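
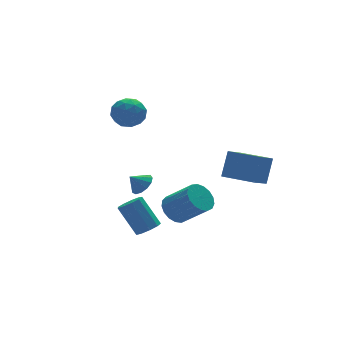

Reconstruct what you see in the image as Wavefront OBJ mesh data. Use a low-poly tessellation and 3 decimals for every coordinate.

v -0.053 3.302 -4.318
v 0.461 2.986 -3.748
v -0.747 3.498 -3.582
v 0.56 3.443 -3.776
v 0.464 3.854 -3.977
v 0.204 4.09 -4.285
v -0.138 4.076 -4.604
v -0.452 3.816 -4.832
v -0.64 3.393 -4.897
v -0.642 2.941 -4.777
v -0.456 2.603 -4.512
v -0.143 2.487 -4.185
v 0.199 2.63 -3.9
v -2.725 -2.691 -3.855
v -2.064 -2.878 -3.508
v -2.613 -1.756 -1.857
v -3.275 -1.569 -2.205
v -2.002 -2.436 -3.788
v -2.551 -1.314 -2.137
v -2.278 -2.114 -4.099
v -2.827 -0.991 -2.449
v -2.764 -2.061 -4.296
v -3.313 -0.939 -2.646
v -3.231 -2.303 -4.287
v -3.78 -1.181 -2.637
v -3.462 -2.727 -4.076
v -4.011 -1.605 -2.426
v -3.348 -3.134 -3.761
v -3.898 -2.012 -2.111
v -2.943 -3.334 -3.491
v -3.492 -2.211 -1.84
v -2.436 -3.233 -3.391
v -2.985 -2.11 -1.74
v 0.184 -0.283 -4.504
v 0.617 -0.801 -5.255
v 1.549 -2.094 -3.827
v 1.116 -1.577 -3.076
v 0.939 -0.455 -5.152
v 1.871 -1.749 -3.724
v 1.088 -0.07 -4.901
v 2.02 -1.364 -3.473
v 1.03 0.266 -4.558
v 1.962 -1.027 -3.13
v 0.778 0.476 -4.203
v 1.71 -0.817 -2.776
v 0.39 0.513 -3.917
v 1.322 -0.781 -2.489
v -0.045 0.367 -3.766
v 0.887 -0.927 -2.338
v -0.428 0.072 -3.783
v 0.504 -1.222 -2.355
v -0.67 -0.304 -3.966
v 0.262 -1.598 -2.538
v -0.717 -0.676 -4.272
v 0.215 -1.969 -2.844
v -0.557 -0.957 -4.631
v 0.374 -2.251 -3.203
v -0.228 -1.084 -4.961
v 0.704 -2.378 -3.533
v 0.196 -1.028 -5.186
v 1.128 -2.321 -3.758
v 2.381 -5.153 -0.317
v 3.075 -4.614 1.184
v 1.335 -3.442 -0.447
v 2.029 -2.903 1.054
v 3.551 -4.497 -1.094
v 4.245 -3.958 0.407
v 2.505 -2.786 -1.224
v 3.199 -2.247 0.277
v -1.894 3.003 1.956
v -0.89 3.158 2.331
v -1.87 1.362 2.569
v -0.866 1.517 2.944
v -1.7 2.033 3.402
v -1.715 3.047 3.023
v -1.045 1.473 1.877
v -1.06 2.487 1.498
v -0.365 2.212 2.281
v -0.77 2.558 3.224
v -1.99 1.962 1.676
v -2.395 2.308 2.619
v -1.394 3.225 2.09
v -1.366 1.295 2.81
v -1.856 1.598 3.08
v -1.266 1.69 3.3
v -1.879 3.16 2.497
v -1.289 3.251 2.717
v -1.765 2.589 3.347
v -1.471 1.269 2.183
v -0.881 1.36 2.403
v -1.494 2.83 1.6
v -0.904 2.922 1.82
v -0.995 1.931 1.553
v -0.495 2.76 2.281
v -0.481 1.795 2.641
v -0.586 1.769 2.014
v -0.595 2.366 1.791
v -0.733 2.963 2.835
v -0.719 1.998 3.195
v -1.209 2.302 3.465
v -1.218 2.898 3.242
v -0.425 2.407 2.806
v -2.041 2.522 1.705
v -2.027 1.557 2.065
v -1.542 1.622 1.658
v -1.551 2.218 1.435
v -2.279 2.725 2.259
v -2.265 1.76 2.619
v -2.165 2.154 3.109
v -2.174 2.751 2.886
v -2.335 2.113 2.094
f 2 1 4
f 2 4 3
f 4 1 5
f 4 5 3
f 5 1 6
f 5 6 3
f 6 1 7
f 6 7 3
f 7 1 8
f 7 8 3
f 8 1 9
f 8 9 3
f 9 1 10
f 9 10 3
f 10 1 11
f 10 11 3
f 11 1 12
f 11 12 3
f 12 1 13
f 12 13 3
f 13 1 2
f 13 2 3
f 15 14 18
f 15 18 16
f 16 18 19
f 16 19 17
f 18 14 20
f 18 20 19
f 19 20 21
f 19 21 17
f 20 14 22
f 20 22 21
f 21 22 23
f 21 23 17
f 22 14 24
f 22 24 23
f 23 24 25
f 23 25 17
f 24 14 26
f 24 26 25
f 25 26 27
f 25 27 17
f 26 14 28
f 26 28 27
f 27 28 29
f 27 29 17
f 28 14 30
f 28 30 29
f 29 30 31
f 29 31 17
f 30 14 32
f 30 32 31
f 31 32 33
f 31 33 17
f 32 14 15
f 32 15 33
f 33 15 16
f 33 16 17
f 35 34 38
f 35 38 36
f 36 38 39
f 36 39 37
f 38 34 40
f 38 40 39
f 39 40 41
f 39 41 37
f 40 34 42
f 40 42 41
f 41 42 43
f 41 43 37
f 42 34 44
f 42 44 43
f 43 44 45
f 43 45 37
f 44 34 46
f 44 46 45
f 45 46 47
f 45 47 37
f 46 34 48
f 46 48 47
f 47 48 49
f 47 49 37
f 48 34 50
f 48 50 49
f 49 50 51
f 49 51 37
f 50 34 52
f 50 52 51
f 51 52 53
f 51 53 37
f 52 34 54
f 52 54 53
f 53 54 55
f 53 55 37
f 54 34 56
f 54 56 55
f 55 56 57
f 55 57 37
f 56 34 58
f 56 58 57
f 57 58 59
f 57 59 37
f 58 34 60
f 58 60 59
f 59 60 61
f 59 61 37
f 60 34 35
f 60 35 61
f 61 35 36
f 61 36 37
f 63 65 62
f 66 63 62
f 62 65 64
f 64 66 62
f 63 69 65
f 67 63 66
f 67 69 63
f 65 69 64
f 68 66 64
f 64 69 68
f 68 67 66
f 69 67 68
f 70 107 86
f 107 81 110
f 86 110 75
f 107 110 86
f 70 86 82
f 86 75 87
f 82 87 71
f 86 87 82
f 70 82 91
f 82 71 92
f 91 92 77
f 82 92 91
f 70 91 103
f 91 77 106
f 103 106 80
f 91 106 103
f 70 103 107
f 103 80 111
f 107 111 81
f 103 111 107
f 71 87 98
f 87 75 101
f 98 101 79
f 87 101 98
f 75 110 88
f 110 81 109
f 88 109 74
f 110 109 88
f 81 111 108
f 111 80 104
f 108 104 72
f 111 104 108
f 80 106 105
f 106 77 93
f 105 93 76
f 106 93 105
f 77 92 97
f 92 71 94
f 97 94 78
f 92 94 97
f 73 99 85
f 99 79 100
f 85 100 74
f 99 100 85
f 73 85 83
f 85 74 84
f 83 84 72
f 85 84 83
f 73 83 90
f 83 72 89
f 90 89 76
f 83 89 90
f 73 90 95
f 90 76 96
f 95 96 78
f 90 96 95
f 73 95 99
f 95 78 102
f 99 102 79
f 95 102 99
f 74 100 88
f 100 79 101
f 88 101 75
f 100 101 88
f 72 84 108
f 84 74 109
f 108 109 81
f 84 109 108
f 76 89 105
f 89 72 104
f 105 104 80
f 89 104 105
f 78 96 97
f 96 76 93
f 97 93 77
f 96 93 97
f 79 102 98
f 102 78 94
f 98 94 71
f 102 94 98



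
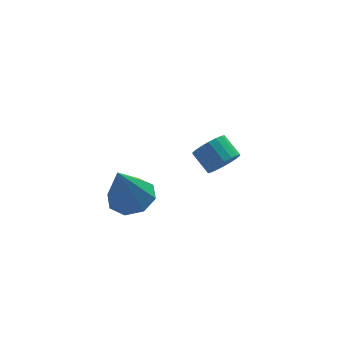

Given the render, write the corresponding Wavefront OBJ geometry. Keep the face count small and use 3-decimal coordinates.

v -3.161 -0.629 -0.005
v -2.316 -0.473 0.294
v -3.739 -0.971 1.805
v -2.705 0.105 0.279
v -3.361 0.253 0.098
v -3.9 -0.116 -0.144
v -4.006 -0.785 -0.304
v -3.618 -1.363 -0.289
v -2.962 -1.511 -0.108
v -2.423 -1.142 0.134
v 1.42 2.746 -2.246
v 1.858 3.209 -2.641
v 1.497 4.038 -2.069
v 1.06 3.574 -1.674
v 1.574 3.207 -2.817
v 1.213 4.036 -2.245
v 1.26 3.113 -2.88
v 0.899 3.942 -2.307
v 0.978 2.947 -2.817
v 0.617 3.776 -2.245
v 0.783 2.741 -2.641
v 0.422 3.57 -2.069
v 0.714 2.535 -2.387
v 0.354 3.364 -1.815
v 0.786 2.372 -2.105
v 0.425 3.201 -1.533
v 0.983 2.282 -1.851
v 0.622 3.111 -1.279
v 1.267 2.284 -1.675
v 0.906 3.113 -1.103
v 1.581 2.378 -1.613
v 1.22 3.207 -1.04
v 1.863 2.544 -1.675
v 1.502 3.373 -1.103
v 2.058 2.75 -1.851
v 1.697 3.579 -1.279
v 2.126 2.956 -2.105
v 1.766 3.785 -1.533
v 2.055 3.119 -2.387
v 1.694 3.948 -1.815
f 2 1 4
f 2 4 3
f 4 1 5
f 4 5 3
f 5 1 6
f 5 6 3
f 6 1 7
f 6 7 3
f 7 1 8
f 7 8 3
f 8 1 9
f 8 9 3
f 9 1 10
f 9 10 3
f 10 1 2
f 10 2 3
f 12 11 15
f 12 15 13
f 13 15 16
f 13 16 14
f 15 11 17
f 15 17 16
f 16 17 18
f 16 18 14
f 17 11 19
f 17 19 18
f 18 19 20
f 18 20 14
f 19 11 21
f 19 21 20
f 20 21 22
f 20 22 14
f 21 11 23
f 21 23 22
f 22 23 24
f 22 24 14
f 23 11 25
f 23 25 24
f 24 25 26
f 24 26 14
f 25 11 27
f 25 27 26
f 26 27 28
f 26 28 14
f 27 11 29
f 27 29 28
f 28 29 30
f 28 30 14
f 29 11 31
f 29 31 30
f 30 31 32
f 30 32 14
f 31 11 33
f 31 33 32
f 32 33 34
f 32 34 14
f 33 11 35
f 33 35 34
f 34 35 36
f 34 36 14
f 35 11 37
f 35 37 36
f 36 37 38
f 36 38 14
f 37 11 39
f 37 39 38
f 38 39 40
f 38 40 14
f 39 11 12
f 39 12 40
f 40 12 13
f 40 13 14



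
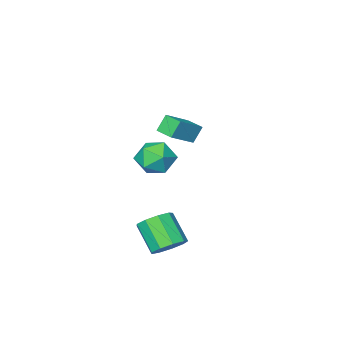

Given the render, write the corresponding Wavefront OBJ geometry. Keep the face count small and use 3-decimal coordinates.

v -4.168 -1.949 0.759
v -4.638 -1.95 1.515
v -4.237 -1.062 0.717
v -4.707 -1.064 1.473
v -2.933 -1.816 1.527
v -3.403 -1.818 2.283
v -3.002 -0.93 1.485
v -3.472 -0.931 2.241
v 0.111 3.64 3.404
v 0.786 3.768 2.864
v 0.674 2.412 3.816
v 1.349 2.54 3.276
v 1.253 3.044 3.983
v 0.905 3.802 3.728
v 0.555 2.378 2.952
v 0.207 3.136 2.697
v 1.06 2.988 2.585
v 1.491 3.4 3.222
v -0.031 2.78 3.458
v 0.4 3.192 4.095
v 0.831 4.075 -1.029
v 1.586 4.001 -1.059
v 1.525 2.971 -0.04
v 0.769 3.045 -0.011
v 1.457 4.359 -0.705
v 1.395 3.329 0.314
v 1.034 4.584 -0.503
v 0.973 3.554 0.516
v 0.516 4.571 -0.547
v 0.455 3.541 0.472
v 0.146 4.326 -0.817
v 0.084 3.296 0.202
v 0.095 3.964 -1.186
v 0.034 2.934 -0.167
v 0.389 3.653 -1.482
v 0.328 2.623 -0.463
v 0.89 3.54 -1.566
v 0.828 2.51 -0.548
v 1.363 3.678 -1.399
v 1.301 2.648 -0.38
f 2 4 1
f 5 2 1
f 1 4 3
f 3 5 1
f 2 8 4
f 6 2 5
f 6 8 2
f 4 8 3
f 7 5 3
f 3 8 7
f 7 6 5
f 8 6 7
f 9 20 14
f 9 14 10
f 9 10 16
f 9 16 19
f 9 19 20
f 10 14 18
f 14 20 13
f 20 19 11
f 19 16 15
f 16 10 17
f 12 18 13
f 12 13 11
f 12 11 15
f 12 15 17
f 12 17 18
f 13 18 14
f 11 13 20
f 15 11 19
f 17 15 16
f 18 17 10
f 22 21 25
f 22 25 23
f 23 25 26
f 23 26 24
f 25 21 27
f 25 27 26
f 26 27 28
f 26 28 24
f 27 21 29
f 27 29 28
f 28 29 30
f 28 30 24
f 29 21 31
f 29 31 30
f 30 31 32
f 30 32 24
f 31 21 33
f 31 33 32
f 32 33 34
f 32 34 24
f 33 21 35
f 33 35 34
f 34 35 36
f 34 36 24
f 35 21 37
f 35 37 36
f 36 37 38
f 36 38 24
f 37 21 39
f 37 39 38
f 38 39 40
f 38 40 24
f 39 21 22
f 39 22 40
f 40 22 23
f 40 23 24



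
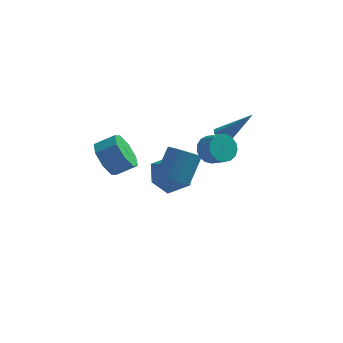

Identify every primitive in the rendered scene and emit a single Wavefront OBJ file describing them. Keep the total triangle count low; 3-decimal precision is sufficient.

v -2.449 3.839 -3.158
v -1.398 4.368 -2.798
v -1.462 2.832 -4.562
v -0.411 3.361 -4.202
v -0.97 2.544 -3.472
v -1.581 3.167 -2.604
v -1.279 4.033 -4.756
v -1.89 4.656 -3.888
v -0.675 4.488 -3.786
v -0.484 3.568 -2.992
v -2.376 3.632 -4.368
v -2.185 2.712 -3.574
v 0.929 0.435 0.456
v 1.302 0.224 -0.231
v 1.964 -0.326 0.297
v 1.591 -0.115 0.984
v 1.485 0.548 -0.123
v 2.147 -0.002 0.406
v 1.54 0.846 0.119
v 2.202 0.296 0.647
v 1.455 1.051 0.437
v 2.117 0.5 0.966
v 1.25 1.114 0.76
v 1.912 0.563 1.289
v 0.971 1.021 1.013
v 1.633 0.471 1.542
v 0.683 0.795 1.139
v 1.345 0.244 1.667
v 0.451 0.486 1.107
v 1.113 -0.065 1.636
v 0.328 0.165 0.927
v 0.99 -0.385 1.456
v 0.343 -0.094 0.639
v 1.005 -0.644 1.167
v 0.493 -0.231 0.308
v 1.155 -0.781 0.837
v 0.742 -0.216 0.012
v 1.404 -0.766 0.54
v 1.034 -0.052 -0.183
v 1.696 -0.602 0.346
v 1.206 2.526 0.06
v 1.555 2.218 -0.234
v 2.654 2.694 1.6
v 1.602 2.582 -0.318
v 1.464 2.919 -0.225
v 1.205 3.072 0.001
v 0.947 2.97 0.255
v 0.81 2.659 0.418
v 0.859 2.286 0.413
v 1.07 2.025 0.243
v 1.345 1.998 -0.012
v -0.937 0.883 -2.155
v -0.522 1.416 -2.703
v -0.068 2.45 -1.354
v -0.483 1.917 -0.805
v -0.983 1.58 -2.673
v -0.529 2.614 -1.324
v -1.43 1.522 -2.479
v -0.975 2.557 -1.13
v -1.72 1.262 -2.182
v -1.265 2.297 -0.832
v -1.762 0.881 -1.876
v -1.307 1.916 -0.527
v -1.542 0.501 -1.658
v -1.087 1.536 -0.309
v -1.13 0.242 -1.599
v -0.675 1.276 -0.249
v -0.657 0.186 -1.715
v -0.202 1.221 -0.366
v -0.273 0.352 -1.971
v 0.182 1.386 -0.622
v -0.1 0.686 -2.286
v 0.355 1.72 -0.937
v -0.193 1.082 -2.559
v 0.262 2.117 -1.209
v -3.594 -2.29 1.149
v -3.043 -2.467 0.284
v -2.096 -2.268 0.847
v -2.646 -2.09 1.711
v -3.251 -1.703 0.362
v -2.303 -1.503 0.924
v -3.659 -1.282 0.9
v -2.711 -1.082 1.463
v -4.029 -1.452 1.584
v -3.081 -1.252 2.147
v -4.144 -2.112 2.013
v -3.197 -1.913 2.576
v -3.937 -2.877 1.936
v -2.989 -2.677 2.498
v -3.529 -3.298 1.397
v -2.581 -3.098 1.96
v -3.159 -3.128 0.713
v -2.211 -2.928 1.276
f 1 12 6
f 1 6 2
f 1 2 8
f 1 8 11
f 1 11 12
f 2 6 10
f 6 12 5
f 12 11 3
f 11 8 7
f 8 2 9
f 4 10 5
f 4 5 3
f 4 3 7
f 4 7 9
f 4 9 10
f 5 10 6
f 3 5 12
f 7 3 11
f 9 7 8
f 10 9 2
f 14 13 17
f 14 17 15
f 15 17 18
f 15 18 16
f 17 13 19
f 17 19 18
f 18 19 20
f 18 20 16
f 19 13 21
f 19 21 20
f 20 21 22
f 20 22 16
f 21 13 23
f 21 23 22
f 22 23 24
f 22 24 16
f 23 13 25
f 23 25 24
f 24 25 26
f 24 26 16
f 25 13 27
f 25 27 26
f 26 27 28
f 26 28 16
f 27 13 29
f 27 29 28
f 28 29 30
f 28 30 16
f 29 13 31
f 29 31 30
f 30 31 32
f 30 32 16
f 31 13 33
f 31 33 32
f 32 33 34
f 32 34 16
f 33 13 35
f 33 35 34
f 34 35 36
f 34 36 16
f 35 13 37
f 35 37 36
f 36 37 38
f 36 38 16
f 37 13 39
f 37 39 38
f 38 39 40
f 38 40 16
f 39 13 14
f 39 14 40
f 40 14 15
f 40 15 16
f 42 41 44
f 42 44 43
f 44 41 45
f 44 45 43
f 45 41 46
f 45 46 43
f 46 41 47
f 46 47 43
f 47 41 48
f 47 48 43
f 48 41 49
f 48 49 43
f 49 41 50
f 49 50 43
f 50 41 51
f 50 51 43
f 51 41 42
f 51 42 43
f 53 52 56
f 53 56 54
f 54 56 57
f 54 57 55
f 56 52 58
f 56 58 57
f 57 58 59
f 57 59 55
f 58 52 60
f 58 60 59
f 59 60 61
f 59 61 55
f 60 52 62
f 60 62 61
f 61 62 63
f 61 63 55
f 62 52 64
f 62 64 63
f 63 64 65
f 63 65 55
f 64 52 66
f 64 66 65
f 65 66 67
f 65 67 55
f 66 52 68
f 66 68 67
f 67 68 69
f 67 69 55
f 68 52 70
f 68 70 69
f 69 70 71
f 69 71 55
f 70 52 72
f 70 72 71
f 71 72 73
f 71 73 55
f 72 52 74
f 72 74 73
f 73 74 75
f 73 75 55
f 74 52 53
f 74 53 75
f 75 53 54
f 75 54 55
f 77 76 80
f 77 80 78
f 78 80 81
f 78 81 79
f 80 76 82
f 80 82 81
f 81 82 83
f 81 83 79
f 82 76 84
f 82 84 83
f 83 84 85
f 83 85 79
f 84 76 86
f 84 86 85
f 85 86 87
f 85 87 79
f 86 76 88
f 86 88 87
f 87 88 89
f 87 89 79
f 88 76 90
f 88 90 89
f 89 90 91
f 89 91 79
f 90 76 92
f 90 92 91
f 91 92 93
f 91 93 79
f 92 76 77
f 92 77 93
f 93 77 78
f 93 78 79



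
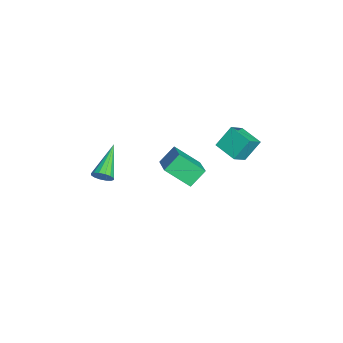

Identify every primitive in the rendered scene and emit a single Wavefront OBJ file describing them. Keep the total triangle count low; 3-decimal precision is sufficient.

v 0.106 2.878 3.522
v -0.236 3.65 4.589
v -0.623 3.482 2.852
v -0.965 4.254 3.918
v 1.085 3.726 3.222
v 0.743 4.498 4.288
v 0.356 4.33 2.551
v 0.014 5.102 3.618
v 2.76 -2.664 3.466
v 3.087 -2.533 3.928
v 1.08 -2.096 4.494
v 3.074 -2.28 3.767
v 2.978 -2.13 3.526
v 2.823 -2.122 3.269
v 2.651 -2.26 3.065
v 2.509 -2.506 2.968
v 2.434 -2.795 3.005
v 2.447 -3.048 3.166
v 2.543 -3.199 3.407
v 2.698 -3.206 3.664
v 2.869 -3.068 3.868
v 3.012 -2.822 3.965
v -2.927 2.277 -0.323
v -3.276 0.963 0.715
v -1.069 2.47 0.547
v -1.419 1.156 1.584
v -2.461 1.504 -1.144
v -2.811 0.19 -0.107
v -0.604 1.697 -0.275
v -0.953 0.383 0.763
f 2 4 1
f 5 2 1
f 1 4 3
f 3 5 1
f 2 8 4
f 6 2 5
f 6 8 2
f 4 8 3
f 7 5 3
f 3 8 7
f 7 6 5
f 8 6 7
f 10 9 12
f 10 12 11
f 12 9 13
f 12 13 11
f 13 9 14
f 13 14 11
f 14 9 15
f 14 15 11
f 15 9 16
f 15 16 11
f 16 9 17
f 16 17 11
f 17 9 18
f 17 18 11
f 18 9 19
f 18 19 11
f 19 9 20
f 19 20 11
f 20 9 21
f 20 21 11
f 21 9 22
f 21 22 11
f 22 9 10
f 22 10 11
f 24 26 23
f 27 24 23
f 23 26 25
f 25 27 23
f 24 30 26
f 28 24 27
f 28 30 24
f 26 30 25
f 29 27 25
f 25 30 29
f 29 28 27
f 30 28 29



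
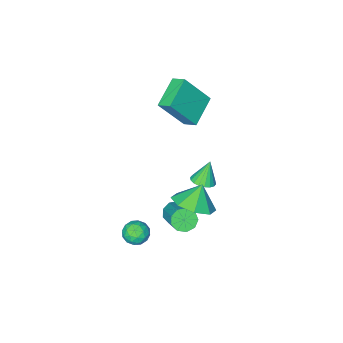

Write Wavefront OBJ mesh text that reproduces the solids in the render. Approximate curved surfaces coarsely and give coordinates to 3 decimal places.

v -1.112 1.229 0.399
v -0.527 1.28 0.628
v -1.568 1.151 1.581
v -0.612 1.547 0.612
v -0.796 1.751 0.555
v -1.042 1.851 0.466
v -1.302 1.828 0.364
v -1.525 1.686 0.269
v -1.665 1.454 0.2
v -1.696 1.177 0.17
v -1.612 0.91 0.185
v -1.428 0.706 0.243
v -1.181 0.606 0.331
v -0.921 0.629 0.433
v -0.699 0.771 0.528
v -0.558 1.003 0.598
v 3.032 2.765 0.718
v 3.588 3.163 0.716
v 3.652 1.897 0.424
v 4.208 2.295 0.422
v 3.898 2.143 1.012
v 3.515 2.679 1.194
v 3.725 2.381 -0.054
v 3.342 2.917 0.128
v 4.016 2.925 0.239
v 4.123 2.778 0.898
v 3.117 2.282 0.242
v 3.224 2.135 0.901
v 3.256 3.04 0.743
v 3.984 2.02 0.397
v 3.802 1.931 0.744
v 4.129 2.165 0.743
v 3.213 2.756 1.023
v 3.539 2.989 1.023
v 3.722 2.39 1.197
v 3.701 2.071 0.117
v 4.027 2.304 0.117
v 3.111 2.895 0.397
v 3.438 3.129 0.396
v 3.518 2.67 -0.057
v 3.834 3.134 0.462
v 4.198 2.624 0.289
v 3.915 2.675 0.009
v 3.69 2.99 0.116
v 3.897 3.048 0.849
v 4.261 2.538 0.676
v 4.079 2.448 1.023
v 3.854 2.764 1.13
v 4.149 2.908 0.569
v 2.979 2.522 0.464
v 3.343 2.012 0.291
v 3.386 2.296 0.01
v 3.161 2.612 0.117
v 3.042 2.436 0.851
v 3.406 1.926 0.678
v 3.55 2.07 1.024
v 3.325 2.385 1.131
v 3.091 2.152 0.571
v 1.433 3.894 2.634
v 2.356 3.973 3.189
v 0.847 3.766 3.626
v 1.995 4.707 3.07
v 1.305 4.964 2.696
v 0.69 4.595 2.285
v 0.51 3.815 2.078
v 0.871 3.081 2.197
v 1.562 2.823 2.572
v 2.177 3.193 2.982
v 1.243 2.303 0.336
v 1.693 1.926 0.592
v 2.247 3.341 1.699
v 1.797 3.717 1.444
v 1.854 2.136 0.243
v 2.408 3.551 1.351
v 1.729 2.424 -0.062
v 2.283 3.838 1.045
v 1.376 2.655 -0.181
v 1.931 4.07 0.926
v 0.962 2.722 -0.058
v 1.516 4.136 1.05
v 0.678 2.592 0.25
v 1.233 4.006 1.357
v 0.659 2.327 0.598
v 1.214 3.741 1.705
v 0.913 2.051 0.823
v 1.468 3.465 1.931
v 1.321 1.892 0.821
v 1.876 3.307 1.929
v -3.23 -2.029 3.011
v -3.43 -1.327 3.385
v -1.832 -1.276 2.347
v -2.032 -0.575 2.722
v -2.128 -2.605 4.678
v -2.328 -1.904 5.053
v -0.73 -1.853 4.015
v -0.93 -1.151 4.389
f 2 1 4
f 2 4 3
f 4 1 5
f 4 5 3
f 5 1 6
f 5 6 3
f 6 1 7
f 6 7 3
f 7 1 8
f 7 8 3
f 8 1 9
f 8 9 3
f 9 1 10
f 9 10 3
f 10 1 11
f 10 11 3
f 11 1 12
f 11 12 3
f 12 1 13
f 12 13 3
f 13 1 14
f 13 14 3
f 14 1 15
f 14 15 3
f 15 1 16
f 15 16 3
f 16 1 2
f 16 2 3
f 17 54 33
f 54 28 57
f 33 57 22
f 54 57 33
f 17 33 29
f 33 22 34
f 29 34 18
f 33 34 29
f 17 29 38
f 29 18 39
f 38 39 24
f 29 39 38
f 17 38 50
f 38 24 53
f 50 53 27
f 38 53 50
f 17 50 54
f 50 27 58
f 54 58 28
f 50 58 54
f 18 34 45
f 34 22 48
f 45 48 26
f 34 48 45
f 22 57 35
f 57 28 56
f 35 56 21
f 57 56 35
f 28 58 55
f 58 27 51
f 55 51 19
f 58 51 55
f 27 53 52
f 53 24 40
f 52 40 23
f 53 40 52
f 24 39 44
f 39 18 41
f 44 41 25
f 39 41 44
f 20 46 32
f 46 26 47
f 32 47 21
f 46 47 32
f 20 32 30
f 32 21 31
f 30 31 19
f 32 31 30
f 20 30 37
f 30 19 36
f 37 36 23
f 30 36 37
f 20 37 42
f 37 23 43
f 42 43 25
f 37 43 42
f 20 42 46
f 42 25 49
f 46 49 26
f 42 49 46
f 21 47 35
f 47 26 48
f 35 48 22
f 47 48 35
f 19 31 55
f 31 21 56
f 55 56 28
f 31 56 55
f 23 36 52
f 36 19 51
f 52 51 27
f 36 51 52
f 25 43 44
f 43 23 40
f 44 40 24
f 43 40 44
f 26 49 45
f 49 25 41
f 45 41 18
f 49 41 45
f 60 59 62
f 60 62 61
f 62 59 63
f 62 63 61
f 63 59 64
f 63 64 61
f 64 59 65
f 64 65 61
f 65 59 66
f 65 66 61
f 66 59 67
f 66 67 61
f 67 59 68
f 67 68 61
f 68 59 60
f 68 60 61
f 70 69 73
f 70 73 71
f 71 73 74
f 71 74 72
f 73 69 75
f 73 75 74
f 74 75 76
f 74 76 72
f 75 69 77
f 75 77 76
f 76 77 78
f 76 78 72
f 77 69 79
f 77 79 78
f 78 79 80
f 78 80 72
f 79 69 81
f 79 81 80
f 80 81 82
f 80 82 72
f 81 69 83
f 81 83 82
f 82 83 84
f 82 84 72
f 83 69 85
f 83 85 84
f 84 85 86
f 84 86 72
f 85 69 87
f 85 87 86
f 86 87 88
f 86 88 72
f 87 69 70
f 87 70 88
f 88 70 71
f 88 71 72
f 90 92 89
f 93 90 89
f 89 92 91
f 91 93 89
f 90 96 92
f 94 90 93
f 94 96 90
f 92 96 91
f 95 93 91
f 91 96 95
f 95 94 93
f 96 94 95



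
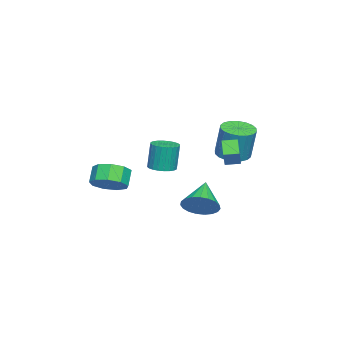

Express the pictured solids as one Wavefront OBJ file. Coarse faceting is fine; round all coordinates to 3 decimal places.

v -3.599 2.877 0.28
v -2.737 2.333 0.263
v -2.439 2.739 2.343
v -3.301 3.283 2.36
v -2.594 2.751 0.161
v -2.296 3.157 2.24
v -2.65 3.195 0.082
v -2.352 3.601 2.162
v -2.895 3.575 0.043
v -2.596 3.981 2.123
v -3.278 3.818 0.05
v -2.98 4.224 2.13
v -3.726 3.874 0.104
v -3.428 4.28 2.184
v -4.148 3.732 0.192
v -3.85 4.138 2.272
v -4.461 3.421 0.297
v -4.163 3.827 2.377
v -4.604 3.003 0.4
v -4.306 3.409 2.479
v -4.548 2.559 0.478
v -4.25 2.965 2.558
v -4.304 2.179 0.517
v -4.005 2.585 2.597
v -3.92 1.936 0.51
v -3.622 2.342 2.59
v -3.472 1.88 0.456
v -3.174 2.286 2.536
v -3.05 2.022 0.368
v -2.752 2.428 2.448
v 3.643 -1.646 0.036
v 4.41 -1.417 0.715
v 3.684 -1.505 1.564
v 2.917 -1.734 0.884
v 4.084 -0.814 0.5
v 3.359 -0.902 1.348
v 3.553 -0.6 0.067
v 2.827 -0.688 0.916
v 3.063 -0.876 -0.38
v 2.337 -0.964 0.468
v 2.844 -1.512 -0.633
v 2.119 -1.6 0.216
v 3 -2.21 -0.573
v 2.274 -2.299 0.276
v 3.456 -2.645 -0.228
v 2.73 -2.733 0.621
v 3.999 -2.612 0.24
v 3.274 -2.7 1.089
v 4.376 -2.127 0.613
v 3.651 -2.215 1.461
v -0.293 -0.094 0.056
v 0.43 0.27 0.094
v 0.276 0.398 1.802
v -0.447 0.034 1.764
v 0.238 0.518 0.058
v 0.084 0.646 1.766
v -0.035 0.673 0.022
v -0.189 0.801 1.73
v -0.347 0.712 -0.009
v -0.502 0.84 1.699
v -0.651 0.627 -0.031
v -0.805 0.755 1.678
v -0.9 0.433 -0.039
v -1.055 0.561 1.67
v -1.057 0.159 -0.032
v -1.212 0.287 1.676
v -1.098 -0.154 -0.012
v -1.252 -0.026 1.696
v -1.016 -0.458 0.018
v -1.17 -0.33 1.726
v -0.824 -0.706 0.054
v -0.978 -0.578 1.762
v -0.551 -0.861 0.09
v -0.705 -0.733 1.798
v -0.238 -0.9 0.121
v -0.393 -0.772 1.829
v 0.065 -0.815 0.142
v -0.089 -0.687 1.851
v 0.315 -0.621 0.15
v 0.16 -0.493 1.859
v 0.472 -0.347 0.144
v 0.317 -0.219 1.852
v 0.512 -0.034 0.124
v 0.358 0.094 1.832
v 2.848 3.12 -1.175
v 3.426 3.299 -0.305
v 1.272 2.9 -0.085
v 3.295 3.705 -0.413
v 3.086 4.011 -0.652
v 2.837 4.162 -0.983
v 2.589 4.133 -1.346
v 2.386 3.929 -1.68
v 2.264 3.585 -1.927
v 2.242 3.161 -2.044
v 2.325 2.729 -2.01
v 2.499 2.365 -1.833
v 2.733 2.132 -1.541
v 2.987 2.069 -1.187
v 3.217 2.188 -0.83
v 3.384 2.468 -0.533
v 3.457 2.861 -0.347
v -2.107 2.784 1.02
v -0.773 3.107 2.275
v -2.388 3.603 1.107
v -1.054 3.926 2.362
v -1.446 3.094 0.238
v -0.112 3.417 1.493
v -1.727 3.913 0.325
v -0.393 4.236 1.58
f 2 1 5
f 2 5 3
f 3 5 6
f 3 6 4
f 5 1 7
f 5 7 6
f 6 7 8
f 6 8 4
f 7 1 9
f 7 9 8
f 8 9 10
f 8 10 4
f 9 1 11
f 9 11 10
f 10 11 12
f 10 12 4
f 11 1 13
f 11 13 12
f 12 13 14
f 12 14 4
f 13 1 15
f 13 15 14
f 14 15 16
f 14 16 4
f 15 1 17
f 15 17 16
f 16 17 18
f 16 18 4
f 17 1 19
f 17 19 18
f 18 19 20
f 18 20 4
f 19 1 21
f 19 21 20
f 20 21 22
f 20 22 4
f 21 1 23
f 21 23 22
f 22 23 24
f 22 24 4
f 23 1 25
f 23 25 24
f 24 25 26
f 24 26 4
f 25 1 27
f 25 27 26
f 26 27 28
f 26 28 4
f 27 1 29
f 27 29 28
f 28 29 30
f 28 30 4
f 29 1 2
f 29 2 30
f 30 2 3
f 30 3 4
f 32 31 35
f 32 35 33
f 33 35 36
f 33 36 34
f 35 31 37
f 35 37 36
f 36 37 38
f 36 38 34
f 37 31 39
f 37 39 38
f 38 39 40
f 38 40 34
f 39 31 41
f 39 41 40
f 40 41 42
f 40 42 34
f 41 31 43
f 41 43 42
f 42 43 44
f 42 44 34
f 43 31 45
f 43 45 44
f 44 45 46
f 44 46 34
f 45 31 47
f 45 47 46
f 46 47 48
f 46 48 34
f 47 31 49
f 47 49 48
f 48 49 50
f 48 50 34
f 49 31 32
f 49 32 50
f 50 32 33
f 50 33 34
f 52 51 55
f 52 55 53
f 53 55 56
f 53 56 54
f 55 51 57
f 55 57 56
f 56 57 58
f 56 58 54
f 57 51 59
f 57 59 58
f 58 59 60
f 58 60 54
f 59 51 61
f 59 61 60
f 60 61 62
f 60 62 54
f 61 51 63
f 61 63 62
f 62 63 64
f 62 64 54
f 63 51 65
f 63 65 64
f 64 65 66
f 64 66 54
f 65 51 67
f 65 67 66
f 66 67 68
f 66 68 54
f 67 51 69
f 67 69 68
f 68 69 70
f 68 70 54
f 69 51 71
f 69 71 70
f 70 71 72
f 70 72 54
f 71 51 73
f 71 73 72
f 72 73 74
f 72 74 54
f 73 51 75
f 73 75 74
f 74 75 76
f 74 76 54
f 75 51 77
f 75 77 76
f 76 77 78
f 76 78 54
f 77 51 79
f 77 79 78
f 78 79 80
f 78 80 54
f 79 51 81
f 79 81 80
f 80 81 82
f 80 82 54
f 81 51 83
f 81 83 82
f 82 83 84
f 82 84 54
f 83 51 52
f 83 52 84
f 84 52 53
f 84 53 54
f 86 85 88
f 86 88 87
f 88 85 89
f 88 89 87
f 89 85 90
f 89 90 87
f 90 85 91
f 90 91 87
f 91 85 92
f 91 92 87
f 92 85 93
f 92 93 87
f 93 85 94
f 93 94 87
f 94 85 95
f 94 95 87
f 95 85 96
f 95 96 87
f 96 85 97
f 96 97 87
f 97 85 98
f 97 98 87
f 98 85 99
f 98 99 87
f 99 85 100
f 99 100 87
f 100 85 101
f 100 101 87
f 101 85 86
f 101 86 87
f 103 105 102
f 106 103 102
f 102 105 104
f 104 106 102
f 103 109 105
f 107 103 106
f 107 109 103
f 105 109 104
f 108 106 104
f 104 109 108
f 108 107 106
f 109 107 108



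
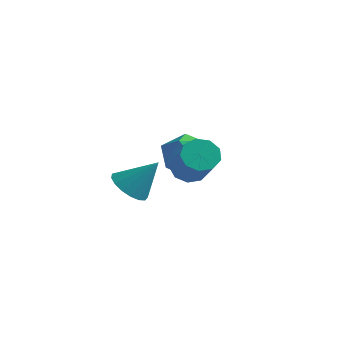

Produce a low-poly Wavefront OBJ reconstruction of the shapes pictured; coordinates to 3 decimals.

v -0.957 -3.023 1.41
v -0.34 -3.453 1.136
v -0.103 -2.537 2.57
v -0.299 -3.114 0.964
v -0.408 -2.754 0.894
v -0.643 -2.455 0.942
v -0.95 -2.287 1.097
v -1.259 -2.287 1.324
v -1.498 -2.456 1.571
v -1.613 -2.755 1.781
v -1.578 -3.115 1.906
v -1.401 -3.454 1.917
v -1.121 -3.694 1.812
v -0.805 -3.781 1.616
v -0.523 -3.694 1.372
v -1.723 1.696 0.806
v -0.752 2.006 1.018
v -1.268 0.094 1.062
v -0.297 0.404 1.274
v -1.07 0.628 1.934
v -1.352 1.618 1.775
v -0.668 0.482 0.305
v -0.95 1.472 0.146
v -0.1 1.256 0.708
v -0.349 1.346 1.715
v -1.671 0.754 0.365
v -1.92 0.844 1.372
v -0.425 0.235 0.976
v 0.199 0.533 0.743
v 1.23 -0.557 2.111
v 0.605 -0.855 2.344
v 0.005 0.81 1.11
v 1.035 -0.281 2.478
v -0.391 0.818 1.415
v 0.639 -0.273 2.782
v -0.803 0.553 1.514
v 0.228 -0.537 2.882
v -1.038 0.14 1.362
v -0.007 -0.951 2.729
v -0.986 -0.229 1.029
v 0.044 -1.319 2.396
v -0.672 -0.381 0.671
v 0.358 -1.471 2.039
v -0.243 -0.244 0.457
v 0.788 -1.334 1.824
v 0.102 0.117 0.485
v 1.132 -0.973 1.853
f 2 1 4
f 2 4 3
f 4 1 5
f 4 5 3
f 5 1 6
f 5 6 3
f 6 1 7
f 6 7 3
f 7 1 8
f 7 8 3
f 8 1 9
f 8 9 3
f 9 1 10
f 9 10 3
f 10 1 11
f 10 11 3
f 11 1 12
f 11 12 3
f 12 1 13
f 12 13 3
f 13 1 14
f 13 14 3
f 14 1 15
f 14 15 3
f 15 1 2
f 15 2 3
f 16 27 21
f 16 21 17
f 16 17 23
f 16 23 26
f 16 26 27
f 17 21 25
f 21 27 20
f 27 26 18
f 26 23 22
f 23 17 24
f 19 25 20
f 19 20 18
f 19 18 22
f 19 22 24
f 19 24 25
f 20 25 21
f 18 20 27
f 22 18 26
f 24 22 23
f 25 24 17
f 29 28 32
f 29 32 30
f 30 32 33
f 30 33 31
f 32 28 34
f 32 34 33
f 33 34 35
f 33 35 31
f 34 28 36
f 34 36 35
f 35 36 37
f 35 37 31
f 36 28 38
f 36 38 37
f 37 38 39
f 37 39 31
f 38 28 40
f 38 40 39
f 39 40 41
f 39 41 31
f 40 28 42
f 40 42 41
f 41 42 43
f 41 43 31
f 42 28 44
f 42 44 43
f 43 44 45
f 43 45 31
f 44 28 46
f 44 46 45
f 45 46 47
f 45 47 31
f 46 28 29
f 46 29 47
f 47 29 30
f 47 30 31



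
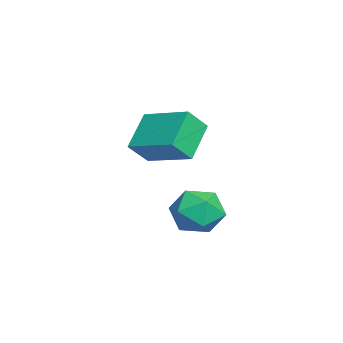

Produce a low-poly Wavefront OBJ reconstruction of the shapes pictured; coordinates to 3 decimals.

v 1.442 0.672 1.471
v 2.113 -0.1 1.228
v 0.227 -0.48 1.772
v 0.898 -1.252 1.529
v 1.039 -0.691 2.407
v 1.79 0.021 2.221
v 0.55 -0.601 0.779
v 1.301 0.111 0.593
v 1.562 -0.887 0.8
v 1.864 -0.942 1.806
v 0.476 0.362 1.194
v 0.778 0.307 2.2
v -2.392 -2.059 2.404
v -1.917 -2.742 3.268
v -3.636 -1.521 3.512
v -3.161 -2.205 4.376
v -1.199 -0.495 2.984
v -0.724 -1.179 3.848
v -2.443 0.042 4.092
v -1.968 -0.641 4.956
f 1 12 6
f 1 6 2
f 1 2 8
f 1 8 11
f 1 11 12
f 2 6 10
f 6 12 5
f 12 11 3
f 11 8 7
f 8 2 9
f 4 10 5
f 4 5 3
f 4 3 7
f 4 7 9
f 4 9 10
f 5 10 6
f 3 5 12
f 7 3 11
f 9 7 8
f 10 9 2
f 14 16 13
f 17 14 13
f 13 16 15
f 15 17 13
f 14 20 16
f 18 14 17
f 18 20 14
f 16 20 15
f 19 17 15
f 15 20 19
f 19 18 17
f 20 18 19



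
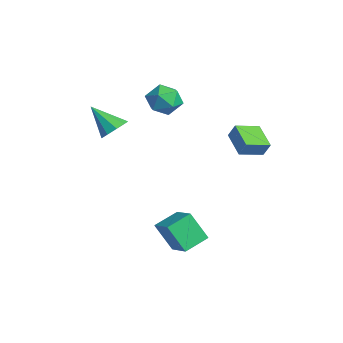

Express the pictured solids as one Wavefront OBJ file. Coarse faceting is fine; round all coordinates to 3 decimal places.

v -2.875 1.666 4.706
v -2.23 1.174 3.795
v -4.53 0.906 3.945
v -3.885 0.414 3.034
v -3.761 -0.014 4.17
v -2.738 0.456 4.64
v -4.022 1.624 3.1
v -2.999 2.094 3.57
v -2.939 1.148 2.803
v -2.778 0.136 3.464
v -3.982 1.944 4.276
v -3.821 0.932 4.937
v -1.619 -2.582 2.885
v -0.81 -2.706 3.424
v -2.781 -3.598 4.395
v -1.106 -2.127 3.585
v -1.642 -1.761 3.42
v -2.167 -1.778 3.003
v -2.436 -2.172 2.532
v -2.322 -2.757 2.225
v -1.879 -3.26 2.228
v -1.315 -3.446 2.537
v -0.892 -3.227 3.01
v 2.42 2.729 3.528
v 2.785 2.998 4.42
v 2.267 4.251 3.132
v 2.631 4.519 4.024
v 4.069 2.721 2.856
v 4.433 2.989 3.748
v 3.915 4.242 2.46
v 4.28 4.511 3.352
v 4.294 -1.525 -1.981
v 3.865 -0.023 -1.45
v 2.705 -1.722 -2.711
v 2.275 -0.22 -2.18
v 4.985 -0.72 -3.7
v 4.555 0.782 -3.169
v 3.395 -0.917 -4.43
v 2.966 0.585 -3.899
f 1 12 6
f 1 6 2
f 1 2 8
f 1 8 11
f 1 11 12
f 2 6 10
f 6 12 5
f 12 11 3
f 11 8 7
f 8 2 9
f 4 10 5
f 4 5 3
f 4 3 7
f 4 7 9
f 4 9 10
f 5 10 6
f 3 5 12
f 7 3 11
f 9 7 8
f 10 9 2
f 14 13 16
f 14 16 15
f 16 13 17
f 16 17 15
f 17 13 18
f 17 18 15
f 18 13 19
f 18 19 15
f 19 13 20
f 19 20 15
f 20 13 21
f 20 21 15
f 21 13 22
f 21 22 15
f 22 13 23
f 22 23 15
f 23 13 14
f 23 14 15
f 25 27 24
f 28 25 24
f 24 27 26
f 26 28 24
f 25 31 27
f 29 25 28
f 29 31 25
f 27 31 26
f 30 28 26
f 26 31 30
f 30 29 28
f 31 29 30
f 33 35 32
f 36 33 32
f 32 35 34
f 34 36 32
f 33 39 35
f 37 33 36
f 37 39 33
f 35 39 34
f 38 36 34
f 34 39 38
f 38 37 36
f 39 37 38



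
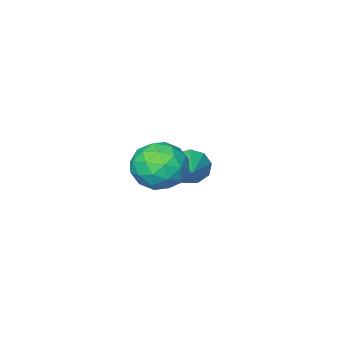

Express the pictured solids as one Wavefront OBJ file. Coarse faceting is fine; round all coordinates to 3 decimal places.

v -0.426 -4.405 -3.682
v -0.132 -4.351 -4.19
v 0.346 -3.315 -3.118
v -0.46 -4.116 -4.195
v -0.773 -4.016 -3.959
v -0.923 -4.098 -3.594
v -0.841 -4.324 -3.27
v -0.565 -4.588 -3.138
v -0.224 -4.766 -3.261
v 0.022 -4.775 -3.581
v 0.058 -4.611 -3.948
v 1.962 -1.475 -1.176
v 2.573 -1.26 -0.727
v 2.727 -2.24 -1.853
v 3.338 -2.025 -1.404
v 2.761 -2.466 -1.098
v 2.288 -1.994 -0.68
v 3.012 -1.506 -1.9
v 2.539 -1.034 -1.482
v 3.222 -1.279 -1.175
v 3.068 -1.873 -0.679
v 2.232 -1.627 -1.901
v 2.078 -2.221 -1.405
v 2.2 -1.301 -0.892
v 3.1 -2.199 -1.688
v 2.76 -2.459 -1.508
v 3.12 -2.333 -1.244
v 2.033 -1.732 -0.864
v 2.393 -1.605 -0.601
v 2.503 -2.314 -0.819
v 2.907 -1.895 -1.979
v 3.267 -1.768 -1.716
v 2.18 -1.167 -1.336
v 2.54 -1.041 -1.072
v 2.797 -1.186 -1.761
v 2.941 -1.185 -0.892
v 3.391 -1.635 -1.29
v 3.199 -1.33 -1.581
v 2.921 -1.052 -1.335
v 2.851 -1.534 -0.6
v 3.3 -1.984 -0.998
v 2.961 -2.243 -0.818
v 2.683 -1.965 -0.572
v 3.232 -1.545 -0.863
v 2 -1.516 -1.582
v 2.449 -1.966 -1.98
v 2.617 -1.535 -2.008
v 2.339 -1.257 -1.762
v 1.909 -1.865 -1.29
v 2.359 -2.315 -1.688
v 2.379 -2.448 -1.245
v 2.101 -2.17 -0.999
v 2.068 -1.955 -1.717
f 2 1 4
f 2 4 3
f 4 1 5
f 4 5 3
f 5 1 6
f 5 6 3
f 6 1 7
f 6 7 3
f 7 1 8
f 7 8 3
f 8 1 9
f 8 9 3
f 9 1 10
f 9 10 3
f 10 1 11
f 10 11 3
f 11 1 2
f 11 2 3
f 12 49 28
f 49 23 52
f 28 52 17
f 49 52 28
f 12 28 24
f 28 17 29
f 24 29 13
f 28 29 24
f 12 24 33
f 24 13 34
f 33 34 19
f 24 34 33
f 12 33 45
f 33 19 48
f 45 48 22
f 33 48 45
f 12 45 49
f 45 22 53
f 49 53 23
f 45 53 49
f 13 29 40
f 29 17 43
f 40 43 21
f 29 43 40
f 17 52 30
f 52 23 51
f 30 51 16
f 52 51 30
f 23 53 50
f 53 22 46
f 50 46 14
f 53 46 50
f 22 48 47
f 48 19 35
f 47 35 18
f 48 35 47
f 19 34 39
f 34 13 36
f 39 36 20
f 34 36 39
f 15 41 27
f 41 21 42
f 27 42 16
f 41 42 27
f 15 27 25
f 27 16 26
f 25 26 14
f 27 26 25
f 15 25 32
f 25 14 31
f 32 31 18
f 25 31 32
f 15 32 37
f 32 18 38
f 37 38 20
f 32 38 37
f 15 37 41
f 37 20 44
f 41 44 21
f 37 44 41
f 16 42 30
f 42 21 43
f 30 43 17
f 42 43 30
f 14 26 50
f 26 16 51
f 50 51 23
f 26 51 50
f 18 31 47
f 31 14 46
f 47 46 22
f 31 46 47
f 20 38 39
f 38 18 35
f 39 35 19
f 38 35 39
f 21 44 40
f 44 20 36
f 40 36 13
f 44 36 40



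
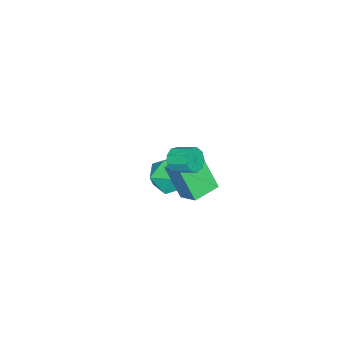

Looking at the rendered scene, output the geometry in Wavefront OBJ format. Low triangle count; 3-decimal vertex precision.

v 2.958 1.937 1.97
v 3.252 2.172 1.428
v 3.277 3.158 1.868
v 2.982 2.923 2.41
v 2.804 2.202 1.385
v 2.828 3.188 1.825
v 2.427 2.108 1.617
v 2.452 3.094 2.057
v 2.299 1.934 2.013
v 2.324 2.92 2.453
v 2.479 1.762 2.389
v 2.504 2.748 2.829
v 2.883 1.671 2.57
v 2.908 2.657 3.01
v 3.322 1.705 2.469
v 3.347 2.691 2.909
v 3.59 1.848 2.135
v 3.615 2.834 2.575
v 3.563 2.032 1.724
v 3.587 3.018 2.164
v -1.401 0.278 -2.78
v -0.874 0.608 -3.779
v -1.246 -1.548 -3.301
v -0.719 -1.218 -4.3
v -0.164 -1.085 -3.27
v -0.26 0.043 -2.948
v -1.86 -0.983 -4.132
v -1.956 0.145 -3.81
v -1.157 -0.171 -4.615
v -0.109 -0.235 -4.083
v -2.011 -0.705 -2.997
v -0.963 -0.769 -2.465
v 0.221 1.947 -2.029
v 0.043 1.018 -0.392
v 0.696 2.939 -1.414
v 0.518 2.011 0.223
v 1.502 1.429 -2.183
v 1.324 0.501 -0.546
v 1.977 2.422 -1.568
v 1.799 1.493 0.069
f 2 1 5
f 2 5 3
f 3 5 6
f 3 6 4
f 5 1 7
f 5 7 6
f 6 7 8
f 6 8 4
f 7 1 9
f 7 9 8
f 8 9 10
f 8 10 4
f 9 1 11
f 9 11 10
f 10 11 12
f 10 12 4
f 11 1 13
f 11 13 12
f 12 13 14
f 12 14 4
f 13 1 15
f 13 15 14
f 14 15 16
f 14 16 4
f 15 1 17
f 15 17 16
f 16 17 18
f 16 18 4
f 17 1 19
f 17 19 18
f 18 19 20
f 18 20 4
f 19 1 2
f 19 2 20
f 20 2 3
f 20 3 4
f 21 32 26
f 21 26 22
f 21 22 28
f 21 28 31
f 21 31 32
f 22 26 30
f 26 32 25
f 32 31 23
f 31 28 27
f 28 22 29
f 24 30 25
f 24 25 23
f 24 23 27
f 24 27 29
f 24 29 30
f 25 30 26
f 23 25 32
f 27 23 31
f 29 27 28
f 30 29 22
f 34 36 33
f 37 34 33
f 33 36 35
f 35 37 33
f 34 40 36
f 38 34 37
f 38 40 34
f 36 40 35
f 39 37 35
f 35 40 39
f 39 38 37
f 40 38 39



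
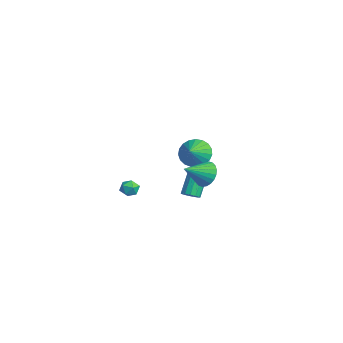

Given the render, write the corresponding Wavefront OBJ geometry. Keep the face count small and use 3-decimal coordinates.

v -0.159 -3.166 -1.441
v 0.156 -3.054 -0.905
v -0.156 -4.166 -1.235
v 0.159 -4.054 -0.699
v -0.441 -3.869 -0.757
v -0.443 -3.251 -0.884
v 0.443 -3.969 -1.256
v 0.441 -3.351 -1.383
v 0.528 -3.551 -0.791
v -0.019 -3.489 -0.483
v 0.019 -3.731 -1.657
v -0.528 -3.669 -1.349
v 2.042 -0.709 -1.088
v 2.546 -0.57 -0.888
v 1.822 0.108 0.468
v 1.318 -0.031 0.268
v 2.449 -0.326 -1.062
v 1.725 0.353 0.293
v 2.223 -0.203 -1.244
v 1.499 0.475 0.111
v 1.939 -0.241 -1.377
v 1.215 0.437 -0.022
v 1.688 -0.428 -1.418
v 0.964 0.251 -0.062
v 1.549 -0.704 -1.354
v 0.825 -0.025 0.002
v 1.567 -0.981 -1.205
v 0.843 -0.303 0.15
v 1.736 -1.173 -1.02
v 1.011 -0.495 0.336
v 2.002 -1.217 -0.855
v 1.277 -0.539 0.5
v 2.28 -1.1 -0.765
v 1.556 -0.422 0.591
v 2.483 -0.859 -0.777
v 1.759 -0.18 0.578
v -4.081 1.623 -1.03
v -3.436 1.592 -1.858
v -3.339 1.017 -0.43
v -3.305 1.955 -1.654
v -3.308 2.26 -1.343
v -3.444 2.456 -0.977
v -3.69 2.507 -0.62
v -4.004 2.406 -0.334
v -4.332 2.169 -0.169
v -4.616 1.837 -0.152
v -4.807 1.469 -0.287
v -4.873 1.127 -0.551
v -4.802 0.871 -0.897
v -4.606 0.745 -1.267
v -4.32 0.771 -1.595
v -3.992 0.944 -1.826
v -3.679 1.234 -1.919
v 3.673 -0.396 1.348
v 4.071 -0.716 0.62
v 3.987 -1.744 2.112
v 4.338 -0.563 0.781
v 4.503 -0.384 1.028
v 4.542 -0.207 1.325
v 4.448 -0.059 1.625
v 4.237 0.038 1.882
v 3.939 0.068 2.059
v 3.601 0.028 2.127
v 3.274 -0.077 2.077
v 3.007 -0.23 1.916
v 2.842 -0.409 1.668
v 2.803 -0.586 1.372
v 2.897 -0.734 1.072
v 3.109 -0.831 0.814
v 3.406 -0.861 0.638
v 3.744 -0.821 0.569
f 1 12 6
f 1 6 2
f 1 2 8
f 1 8 11
f 1 11 12
f 2 6 10
f 6 12 5
f 12 11 3
f 11 8 7
f 8 2 9
f 4 10 5
f 4 5 3
f 4 3 7
f 4 7 9
f 4 9 10
f 5 10 6
f 3 5 12
f 7 3 11
f 9 7 8
f 10 9 2
f 14 13 17
f 14 17 15
f 15 17 18
f 15 18 16
f 17 13 19
f 17 19 18
f 18 19 20
f 18 20 16
f 19 13 21
f 19 21 20
f 20 21 22
f 20 22 16
f 21 13 23
f 21 23 22
f 22 23 24
f 22 24 16
f 23 13 25
f 23 25 24
f 24 25 26
f 24 26 16
f 25 13 27
f 25 27 26
f 26 27 28
f 26 28 16
f 27 13 29
f 27 29 28
f 28 29 30
f 28 30 16
f 29 13 31
f 29 31 30
f 30 31 32
f 30 32 16
f 31 13 33
f 31 33 32
f 32 33 34
f 32 34 16
f 33 13 35
f 33 35 34
f 34 35 36
f 34 36 16
f 35 13 14
f 35 14 36
f 36 14 15
f 36 15 16
f 38 37 40
f 38 40 39
f 40 37 41
f 40 41 39
f 41 37 42
f 41 42 39
f 42 37 43
f 42 43 39
f 43 37 44
f 43 44 39
f 44 37 45
f 44 45 39
f 45 37 46
f 45 46 39
f 46 37 47
f 46 47 39
f 47 37 48
f 47 48 39
f 48 37 49
f 48 49 39
f 49 37 50
f 49 50 39
f 50 37 51
f 50 51 39
f 51 37 52
f 51 52 39
f 52 37 53
f 52 53 39
f 53 37 38
f 53 38 39
f 55 54 57
f 55 57 56
f 57 54 58
f 57 58 56
f 58 54 59
f 58 59 56
f 59 54 60
f 59 60 56
f 60 54 61
f 60 61 56
f 61 54 62
f 61 62 56
f 62 54 63
f 62 63 56
f 63 54 64
f 63 64 56
f 64 54 65
f 64 65 56
f 65 54 66
f 65 66 56
f 66 54 67
f 66 67 56
f 67 54 68
f 67 68 56
f 68 54 69
f 68 69 56
f 69 54 70
f 69 70 56
f 70 54 71
f 70 71 56
f 71 54 55
f 71 55 56



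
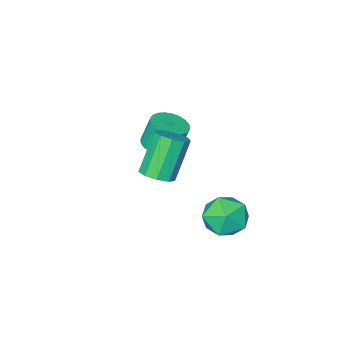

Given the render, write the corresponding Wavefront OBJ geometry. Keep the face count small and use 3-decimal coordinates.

v -2.19 2.187 0.605
v -1.608 1.224 0.193
v -3.732 1.716 -0.473
v -3.15 0.753 -0.885
v -3.499 0.798 0.26
v -2.546 1.088 0.927
v -2.794 1.852 -1.207
v -1.841 2.142 -0.54
v -1.981 1.017 -0.927
v -2.417 0.365 -0.02
v -2.923 2.575 -0.26
v -3.359 1.923 0.647
v -2.791 -3.777 1.088
v -1.947 -4.06 1.355
v -2.324 -3.826 2.798
v -3.169 -3.543 2.532
v -1.892 -3.704 1.312
v -2.269 -3.47 2.755
v -1.974 -3.359 1.234
v -2.351 -3.125 2.677
v -2.18 -3.078 1.135
v -2.557 -2.843 2.578
v -2.48 -2.903 1.028
v -2.857 -2.669 2.471
v -2.827 -2.861 0.93
v -3.204 -2.627 2.374
v -3.168 -2.959 0.857
v -3.546 -2.725 2.3
v -3.453 -3.181 0.819
v -3.83 -2.947 2.262
v -3.636 -3.494 0.822
v -4.013 -3.26 2.265
v -3.691 -3.85 0.865
v -4.068 -3.616 2.308
v -3.609 -4.195 0.943
v -3.986 -3.961 2.386
v -3.403 -4.477 1.042
v -3.78 -4.242 2.485
v -3.103 -4.651 1.149
v -3.48 -4.417 2.592
v -2.756 -4.693 1.246
v -3.133 -4.459 2.69
v -2.414 -4.595 1.32
v -2.792 -4.361 2.763
v -2.13 -4.373 1.358
v -2.507 -4.139 2.801
v -0.252 -0.209 2.584
v 0.15 0.413 2.934
v -0.905 0.032 4.826
v -1.308 -0.591 4.476
v -0.327 0.598 2.705
v -1.383 0.217 4.597
v -0.77 0.405 2.419
v -1.825 0.024 4.311
v -0.97 -0.076 2.211
v -2.025 -0.457 4.103
v -0.834 -0.619 2.177
v -1.89 -1 4.069
v -0.427 -0.97 2.333
v -1.482 -1.352 4.226
v 0.063 -0.966 2.607
v -0.993 -1.347 4.499
v 0.405 -0.608 2.87
v -0.651 -0.989 4.762
v 0.439 -0.063 2.999
v -0.616 -0.444 4.891
f 1 12 6
f 1 6 2
f 1 2 8
f 1 8 11
f 1 11 12
f 2 6 10
f 6 12 5
f 12 11 3
f 11 8 7
f 8 2 9
f 4 10 5
f 4 5 3
f 4 3 7
f 4 7 9
f 4 9 10
f 5 10 6
f 3 5 12
f 7 3 11
f 9 7 8
f 10 9 2
f 14 13 17
f 14 17 15
f 15 17 18
f 15 18 16
f 17 13 19
f 17 19 18
f 18 19 20
f 18 20 16
f 19 13 21
f 19 21 20
f 20 21 22
f 20 22 16
f 21 13 23
f 21 23 22
f 22 23 24
f 22 24 16
f 23 13 25
f 23 25 24
f 24 25 26
f 24 26 16
f 25 13 27
f 25 27 26
f 26 27 28
f 26 28 16
f 27 13 29
f 27 29 28
f 28 29 30
f 28 30 16
f 29 13 31
f 29 31 30
f 30 31 32
f 30 32 16
f 31 13 33
f 31 33 32
f 32 33 34
f 32 34 16
f 33 13 35
f 33 35 34
f 34 35 36
f 34 36 16
f 35 13 37
f 35 37 36
f 36 37 38
f 36 38 16
f 37 13 39
f 37 39 38
f 38 39 40
f 38 40 16
f 39 13 41
f 39 41 40
f 40 41 42
f 40 42 16
f 41 13 43
f 41 43 42
f 42 43 44
f 42 44 16
f 43 13 45
f 43 45 44
f 44 45 46
f 44 46 16
f 45 13 14
f 45 14 46
f 46 14 15
f 46 15 16
f 48 47 51
f 48 51 49
f 49 51 52
f 49 52 50
f 51 47 53
f 51 53 52
f 52 53 54
f 52 54 50
f 53 47 55
f 53 55 54
f 54 55 56
f 54 56 50
f 55 47 57
f 55 57 56
f 56 57 58
f 56 58 50
f 57 47 59
f 57 59 58
f 58 59 60
f 58 60 50
f 59 47 61
f 59 61 60
f 60 61 62
f 60 62 50
f 61 47 63
f 61 63 62
f 62 63 64
f 62 64 50
f 63 47 65
f 63 65 64
f 64 65 66
f 64 66 50
f 65 47 48
f 65 48 66
f 66 48 49
f 66 49 50



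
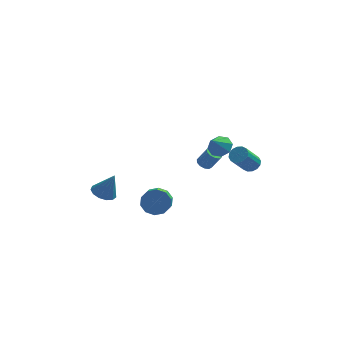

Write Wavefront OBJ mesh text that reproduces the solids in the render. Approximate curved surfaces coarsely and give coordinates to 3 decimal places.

v 4.072 -2.901 0.004
v 4.589 -2.964 0.259
v 3.905 -3.722 1.452
v 3.388 -3.659 1.196
v 4.482 -2.704 0.364
v 3.798 -3.462 1.557
v 4.265 -2.496 0.371
v 3.581 -3.254 1.564
v 3.997 -2.397 0.28
v 3.313 -3.155 1.473
v 3.748 -2.433 0.115
v 3.064 -3.191 1.308
v 3.587 -2.594 -0.08
v 2.903 -3.352 1.113
v 3.555 -2.838 -0.252
v 2.871 -3.596 0.941
v 3.662 -3.098 -0.357
v 2.978 -3.856 0.836
v 3.879 -3.306 -0.364
v 3.195 -4.064 0.829
v 4.147 -3.405 -0.273
v 3.463 -4.163 0.92
v 4.396 -3.369 -0.108
v 3.712 -4.127 1.085
v 4.557 -3.208 0.087
v 3.873 -3.966 1.28
v 1.506 1.123 -2.78
v 1.925 1.026 -3.035
v 2.493 0.901 -2.055
v 2.074 0.997 -1.8
v 1.91 1.331 -2.988
v 2.479 1.206 -2.008
v 1.741 1.556 -2.861
v 2.31 1.431 -1.881
v 1.482 1.616 -2.703
v 2.051 1.491 -1.723
v 1.232 1.488 -2.575
v 1.801 1.362 -1.595
v 1.087 1.219 -2.525
v 1.655 1.094 -1.545
v 1.101 0.914 -2.572
v 1.67 0.789 -1.592
v 1.27 0.689 -2.699
v 1.839 0.564 -1.719
v 1.529 0.629 -2.857
v 2.098 0.504 -1.877
v 1.779 0.758 -2.985
v 2.348 0.632 -2.005
v -0.994 -1.99 -3.766
v -0.45 -1.701 -3.165
v -0.503 -2.581 -2.694
v -1.046 -2.87 -3.294
v -0.945 -1.587 -3.008
v -0.997 -2.467 -2.536
v -1.458 -1.627 -3.139
v -1.511 -2.507 -2.668
v -1.794 -1.806 -3.511
v -1.847 -2.686 -3.039
v -1.824 -2.055 -3.979
v -1.877 -2.935 -3.508
v -1.537 -2.279 -4.366
v -1.59 -3.159 -3.895
v -1.043 -2.393 -4.524
v -1.095 -3.273 -4.052
v -0.529 -2.353 -4.392
v -0.582 -3.233 -3.921
v -0.193 -2.174 -4.021
v -0.246 -3.054 -3.549
v -0.163 -1.925 -3.552
v -0.216 -2.805 -3.081
v 2.383 0.481 -0.911
v 2.932 -0.014 -1.037
v 1.957 -0.221 -0.009
v 3.081 0.388 -0.654
v 2.821 0.844 -0.423
v 2.304 1.087 -0.477
v 1.833 0.976 -0.786
v 1.684 0.574 -1.168
v 1.945 0.118 -1.4
v 2.462 -0.126 -1.346
v -3.891 -2.557 -2.77
v -3.364 -3.047 -3.016
v -3.269 -2.603 -1.35
v -3.201 -2.655 -3.075
v -3.257 -2.232 -3.036
v -3.515 -1.912 -2.913
v -3.891 -1.798 -2.745
v -4.268 -1.924 -2.584
v -4.524 -2.251 -2.482
v -4.58 -2.676 -2.472
v -4.416 -3.062 -2.556
v -4.086 -3.289 -2.708
v -3.694 -3.283 -2.879
f 2 1 5
f 2 5 3
f 3 5 6
f 3 6 4
f 5 1 7
f 5 7 6
f 6 7 8
f 6 8 4
f 7 1 9
f 7 9 8
f 8 9 10
f 8 10 4
f 9 1 11
f 9 11 10
f 10 11 12
f 10 12 4
f 11 1 13
f 11 13 12
f 12 13 14
f 12 14 4
f 13 1 15
f 13 15 14
f 14 15 16
f 14 16 4
f 15 1 17
f 15 17 16
f 16 17 18
f 16 18 4
f 17 1 19
f 17 19 18
f 18 19 20
f 18 20 4
f 19 1 21
f 19 21 20
f 20 21 22
f 20 22 4
f 21 1 23
f 21 23 22
f 22 23 24
f 22 24 4
f 23 1 25
f 23 25 24
f 24 25 26
f 24 26 4
f 25 1 2
f 25 2 26
f 26 2 3
f 26 3 4
f 28 27 31
f 28 31 29
f 29 31 32
f 29 32 30
f 31 27 33
f 31 33 32
f 32 33 34
f 32 34 30
f 33 27 35
f 33 35 34
f 34 35 36
f 34 36 30
f 35 27 37
f 35 37 36
f 36 37 38
f 36 38 30
f 37 27 39
f 37 39 38
f 38 39 40
f 38 40 30
f 39 27 41
f 39 41 40
f 40 41 42
f 40 42 30
f 41 27 43
f 41 43 42
f 42 43 44
f 42 44 30
f 43 27 45
f 43 45 44
f 44 45 46
f 44 46 30
f 45 27 47
f 45 47 46
f 46 47 48
f 46 48 30
f 47 27 28
f 47 28 48
f 48 28 29
f 48 29 30
f 50 49 53
f 50 53 51
f 51 53 54
f 51 54 52
f 53 49 55
f 53 55 54
f 54 55 56
f 54 56 52
f 55 49 57
f 55 57 56
f 56 57 58
f 56 58 52
f 57 49 59
f 57 59 58
f 58 59 60
f 58 60 52
f 59 49 61
f 59 61 60
f 60 61 62
f 60 62 52
f 61 49 63
f 61 63 62
f 62 63 64
f 62 64 52
f 63 49 65
f 63 65 64
f 64 65 66
f 64 66 52
f 65 49 67
f 65 67 66
f 66 67 68
f 66 68 52
f 67 49 69
f 67 69 68
f 68 69 70
f 68 70 52
f 69 49 50
f 69 50 70
f 70 50 51
f 70 51 52
f 72 71 74
f 72 74 73
f 74 71 75
f 74 75 73
f 75 71 76
f 75 76 73
f 76 71 77
f 76 77 73
f 77 71 78
f 77 78 73
f 78 71 79
f 78 79 73
f 79 71 80
f 79 80 73
f 80 71 72
f 80 72 73
f 82 81 84
f 82 84 83
f 84 81 85
f 84 85 83
f 85 81 86
f 85 86 83
f 86 81 87
f 86 87 83
f 87 81 88
f 87 88 83
f 88 81 89
f 88 89 83
f 89 81 90
f 89 90 83
f 90 81 91
f 90 91 83
f 91 81 92
f 91 92 83
f 92 81 93
f 92 93 83
f 93 81 82
f 93 82 83



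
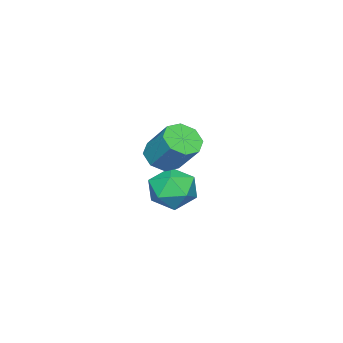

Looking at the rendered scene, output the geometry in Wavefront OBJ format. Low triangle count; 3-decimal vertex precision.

v -4.022 0.566 0.648
v -3.159 0.779 0.148
v -4.041 -0.939 -0.028
v -3.178 -0.726 -0.528
v -3.167 -0.836 0.486
v -3.155 0.094 0.904
v -4.045 -0.254 -0.784
v -4.033 0.676 -0.366
v -3.173 0.272 -0.737
v -2.63 -0.087 0.048
v -4.57 -0.073 0.072
v -4.027 -0.432 0.857
v -0.662 1.381 3.385
v 0.073 1.352 3.24
v 0.338 2.309 4.391
v -0.398 2.339 4.535
v -0.191 1.772 2.951
v 0.074 2.729 4.102
v -0.731 1.963 2.916
v -0.467 2.921 4.067
v -1.231 1.813 3.156
v -0.966 2.771 4.306
v -1.398 1.411 3.529
v -1.133 2.368 4.68
v -1.134 0.991 3.818
v -0.869 1.948 4.969
v -0.593 0.799 3.853
v -0.329 1.757 5.004
v -0.094 0.949 3.614
v 0.171 1.907 4.764
f 1 12 6
f 1 6 2
f 1 2 8
f 1 8 11
f 1 11 12
f 2 6 10
f 6 12 5
f 12 11 3
f 11 8 7
f 8 2 9
f 4 10 5
f 4 5 3
f 4 3 7
f 4 7 9
f 4 9 10
f 5 10 6
f 3 5 12
f 7 3 11
f 9 7 8
f 10 9 2
f 14 13 17
f 14 17 15
f 15 17 18
f 15 18 16
f 17 13 19
f 17 19 18
f 18 19 20
f 18 20 16
f 19 13 21
f 19 21 20
f 20 21 22
f 20 22 16
f 21 13 23
f 21 23 22
f 22 23 24
f 22 24 16
f 23 13 25
f 23 25 24
f 24 25 26
f 24 26 16
f 25 13 27
f 25 27 26
f 26 27 28
f 26 28 16
f 27 13 29
f 27 29 28
f 28 29 30
f 28 30 16
f 29 13 14
f 29 14 30
f 30 14 15
f 30 15 16



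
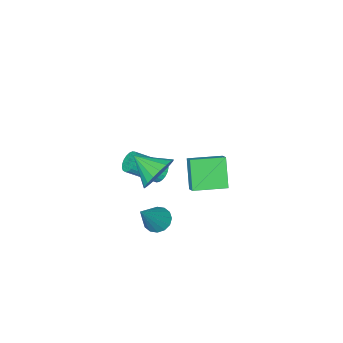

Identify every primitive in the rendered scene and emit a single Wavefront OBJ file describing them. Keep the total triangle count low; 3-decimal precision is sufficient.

v -5.129 -2.196 -2.941
v -4.826 -1.564 -2.478
v -4.552 -1.285 -4.565
v -4.249 -0.653 -4.103
v -3.431 -3.087 -2.837
v -3.128 -2.455 -2.375
v -2.854 -2.176 -4.462
v -2.551 -1.544 -3.999
v 2.25 1.731 2.258
v 3.109 1.667 1.591
v 2.71 0.369 2.982
v 3.282 1.923 1.964
v 3.25 2.142 2.396
v 3.02 2.279 2.801
v 2.638 2.308 3.098
v 2.179 2.223 3.229
v 1.734 2.04 3.167
v 1.391 1.796 2.926
v 1.218 1.539 2.552
v 1.25 1.321 2.12
v 1.48 1.183 1.716
v 1.862 1.155 1.418
v 2.322 1.24 1.288
v 2.767 1.423 1.349
v -1.337 -2.645 -2.534
v -1.063 -2.928 -3.075
v 0.37 -3.699 -1.948
v 0.097 -3.415 -1.406
v -0.936 -2.681 -3.069
v 0.498 -3.452 -1.942
v -0.877 -2.427 -2.97
v 0.557 -3.198 -1.843
v -0.898 -2.211 -2.795
v 0.536 -2.982 -1.668
v -0.995 -2.07 -2.575
v 0.439 -2.841 -1.448
v -1.151 -2.028 -2.348
v 0.283 -2.799 -1.221
v -1.339 -2.093 -2.153
v 0.095 -2.864 -1.026
v -1.527 -2.253 -2.024
v -0.093 -3.024 -0.897
v -1.682 -2.481 -1.983
v -0.248 -3.252 -0.856
v -1.777 -2.737 -2.037
v -0.343 -3.508 -0.91
v -1.796 -2.977 -2.177
v -0.363 -3.748 -1.05
v -1.736 -3.16 -2.378
v -0.302 -3.931 -1.251
v -1.607 -3.253 -2.607
v -0.173 -4.024 -1.48
v -1.431 -3.242 -2.823
v 0.003 -4.013 -1.695
v -1.239 -3.127 -2.988
v 0.195 -3.898 -1.861
v 1.997 1.263 -1.761
v 2.591 1.023 -2.189
v 3.323 1.617 -0.119
v 2.568 1.415 -2.255
v 2.392 1.767 -2.189
v 2.11 1.983 -2.008
v 1.798 2.007 -1.761
v 1.539 1.831 -1.514
v 1.403 1.503 -1.333
v 1.426 1.11 -1.267
v 1.602 0.759 -1.333
v 1.884 0.542 -1.514
v 2.196 0.519 -1.761
v 2.454 0.695 -2.008
f 2 4 1
f 5 2 1
f 1 4 3
f 3 5 1
f 2 8 4
f 6 2 5
f 6 8 2
f 4 8 3
f 7 5 3
f 3 8 7
f 7 6 5
f 8 6 7
f 10 9 12
f 10 12 11
f 12 9 13
f 12 13 11
f 13 9 14
f 13 14 11
f 14 9 15
f 14 15 11
f 15 9 16
f 15 16 11
f 16 9 17
f 16 17 11
f 17 9 18
f 17 18 11
f 18 9 19
f 18 19 11
f 19 9 20
f 19 20 11
f 20 9 21
f 20 21 11
f 21 9 22
f 21 22 11
f 22 9 23
f 22 23 11
f 23 9 24
f 23 24 11
f 24 9 10
f 24 10 11
f 26 25 29
f 26 29 27
f 27 29 30
f 27 30 28
f 29 25 31
f 29 31 30
f 30 31 32
f 30 32 28
f 31 25 33
f 31 33 32
f 32 33 34
f 32 34 28
f 33 25 35
f 33 35 34
f 34 35 36
f 34 36 28
f 35 25 37
f 35 37 36
f 36 37 38
f 36 38 28
f 37 25 39
f 37 39 38
f 38 39 40
f 38 40 28
f 39 25 41
f 39 41 40
f 40 41 42
f 40 42 28
f 41 25 43
f 41 43 42
f 42 43 44
f 42 44 28
f 43 25 45
f 43 45 44
f 44 45 46
f 44 46 28
f 45 25 47
f 45 47 46
f 46 47 48
f 46 48 28
f 47 25 49
f 47 49 48
f 48 49 50
f 48 50 28
f 49 25 51
f 49 51 50
f 50 51 52
f 50 52 28
f 51 25 53
f 51 53 52
f 52 53 54
f 52 54 28
f 53 25 55
f 53 55 54
f 54 55 56
f 54 56 28
f 55 25 26
f 55 26 56
f 56 26 27
f 56 27 28
f 58 57 60
f 58 60 59
f 60 57 61
f 60 61 59
f 61 57 62
f 61 62 59
f 62 57 63
f 62 63 59
f 63 57 64
f 63 64 59
f 64 57 65
f 64 65 59
f 65 57 66
f 65 66 59
f 66 57 67
f 66 67 59
f 67 57 68
f 67 68 59
f 68 57 69
f 68 69 59
f 69 57 70
f 69 70 59
f 70 57 58
f 70 58 59



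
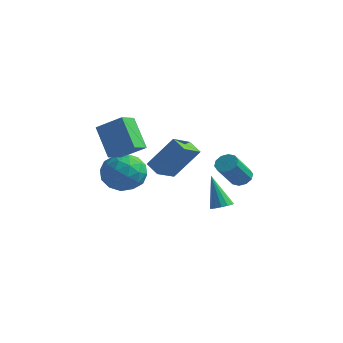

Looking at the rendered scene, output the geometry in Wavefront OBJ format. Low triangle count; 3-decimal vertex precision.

v 1.201 3.507 -4.51
v 1.719 3.302 -4.262
v 0.379 3.653 -2.67
v 1.752 3.616 -4.272
v 1.637 3.901 -4.346
v 1.405 4.08 -4.464
v 1.119 4.106 -4.594
v 0.854 3.972 -4.701
v 0.682 3.713 -4.757
v 0.649 3.399 -4.747
v 0.764 3.114 -4.674
v 0.996 2.935 -4.556
v 1.283 2.909 -4.426
v 1.547 3.043 -4.319
v -1.012 -3.194 2.151
v 0.266 -2.807 2.977
v -1.101 -2.237 1.84
v 0.177 -1.85 2.667
v 0.103 -3.59 0.613
v 1.381 -3.203 1.44
v 0.014 -2.633 0.303
v 1.292 -2.246 1.129
v 3.859 1.592 -1.248
v 4.349 1.866 -1.009
v 4.411 0.641 0.267
v 3.921 0.368 0.028
v 4.042 2.017 -0.85
v 4.104 0.792 0.426
v 3.665 2.005 -0.843
v 3.727 0.78 0.433
v 3.363 1.836 -0.991
v 3.424 0.611 0.286
v 3.25 1.573 -1.237
v 3.311 0.349 0.039
v 3.369 1.319 -1.487
v 3.431 0.094 -0.211
v 3.676 1.168 -1.646
v 3.738 -0.057 -0.37
v 4.053 1.18 -1.653
v 4.115 -0.045 -0.377
v 4.356 1.349 -1.506
v 4.417 0.124 -0.229
v 4.469 1.611 -1.259
v 4.53 0.387 0.017
v -2.484 2.105 -2.101
v -1.419 2.884 -0.353
v -2.5 3.415 -2.675
v -1.435 4.194 -0.927
v -1.645 1.926 -2.533
v -0.58 2.705 -0.785
v -1.661 3.236 -3.107
v -0.596 4.015 -1.359
v -0.174 -1.632 -0.502
v 0.952 -1.834 -0.821
v -0.472 -3.526 -0.359
v 0.654 -3.728 -0.678
v 0.414 -3.238 0.377
v 0.599 -2.067 0.289
v -0.119 -3.293 -1.469
v 0.066 -2.122 -1.557
v 0.987 -2.86 -1.419
v 1.316 -2.826 -0.278
v -0.836 -2.534 -0.902
v -0.507 -2.5 0.239
v 0.415 -1.567 -0.674
v 0.065 -3.793 -0.506
v -0.076 -3.505 0.114
v 0.586 -3.624 -0.073
v 0.207 -1.704 -0.021
v 0.87 -1.823 -0.209
v 0.553 -2.648 0.495
v -0.39 -3.537 -0.971
v 0.273 -3.656 -1.159
v -0.106 -1.736 -1.107
v 0.556 -1.855 -1.294
v -0.073 -2.712 -1.675
v 1.098 -2.288 -1.213
v 0.922 -3.402 -1.129
v 0.468 -3.146 -1.594
v 0.576 -2.458 -1.646
v 1.291 -2.268 -0.542
v 1.116 -3.382 -0.458
v 0.975 -3.094 0.162
v 1.083 -2.406 0.11
v 1.311 -2.872 -0.894
v -0.636 -1.978 -0.722
v -0.811 -3.092 -0.638
v -0.603 -2.954 -1.29
v -0.495 -2.266 -1.342
v -0.442 -1.958 -0.051
v -0.618 -3.072 0.033
v -0.096 -2.902 0.466
v 0.012 -2.214 0.414
v -0.831 -2.488 -0.286
f 2 1 4
f 2 4 3
f 4 1 5
f 4 5 3
f 5 1 6
f 5 6 3
f 6 1 7
f 6 7 3
f 7 1 8
f 7 8 3
f 8 1 9
f 8 9 3
f 9 1 10
f 9 10 3
f 10 1 11
f 10 11 3
f 11 1 12
f 11 12 3
f 12 1 13
f 12 13 3
f 13 1 14
f 13 14 3
f 14 1 2
f 14 2 3
f 16 18 15
f 19 16 15
f 15 18 17
f 17 19 15
f 16 22 18
f 20 16 19
f 20 22 16
f 18 22 17
f 21 19 17
f 17 22 21
f 21 20 19
f 22 20 21
f 24 23 27
f 24 27 25
f 25 27 28
f 25 28 26
f 27 23 29
f 27 29 28
f 28 29 30
f 28 30 26
f 29 23 31
f 29 31 30
f 30 31 32
f 30 32 26
f 31 23 33
f 31 33 32
f 32 33 34
f 32 34 26
f 33 23 35
f 33 35 34
f 34 35 36
f 34 36 26
f 35 23 37
f 35 37 36
f 36 37 38
f 36 38 26
f 37 23 39
f 37 39 38
f 38 39 40
f 38 40 26
f 39 23 41
f 39 41 40
f 40 41 42
f 40 42 26
f 41 23 43
f 41 43 42
f 42 43 44
f 42 44 26
f 43 23 24
f 43 24 44
f 44 24 25
f 44 25 26
f 46 48 45
f 49 46 45
f 45 48 47
f 47 49 45
f 46 52 48
f 50 46 49
f 50 52 46
f 48 52 47
f 51 49 47
f 47 52 51
f 51 50 49
f 52 50 51
f 53 90 69
f 90 64 93
f 69 93 58
f 90 93 69
f 53 69 65
f 69 58 70
f 65 70 54
f 69 70 65
f 53 65 74
f 65 54 75
f 74 75 60
f 65 75 74
f 53 74 86
f 74 60 89
f 86 89 63
f 74 89 86
f 53 86 90
f 86 63 94
f 90 94 64
f 86 94 90
f 54 70 81
f 70 58 84
f 81 84 62
f 70 84 81
f 58 93 71
f 93 64 92
f 71 92 57
f 93 92 71
f 64 94 91
f 94 63 87
f 91 87 55
f 94 87 91
f 63 89 88
f 89 60 76
f 88 76 59
f 89 76 88
f 60 75 80
f 75 54 77
f 80 77 61
f 75 77 80
f 56 82 68
f 82 62 83
f 68 83 57
f 82 83 68
f 56 68 66
f 68 57 67
f 66 67 55
f 68 67 66
f 56 66 73
f 66 55 72
f 73 72 59
f 66 72 73
f 56 73 78
f 73 59 79
f 78 79 61
f 73 79 78
f 56 78 82
f 78 61 85
f 82 85 62
f 78 85 82
f 57 83 71
f 83 62 84
f 71 84 58
f 83 84 71
f 55 67 91
f 67 57 92
f 91 92 64
f 67 92 91
f 59 72 88
f 72 55 87
f 88 87 63
f 72 87 88
f 61 79 80
f 79 59 76
f 80 76 60
f 79 76 80
f 62 85 81
f 85 61 77
f 81 77 54
f 85 77 81



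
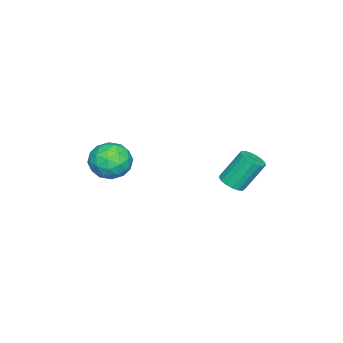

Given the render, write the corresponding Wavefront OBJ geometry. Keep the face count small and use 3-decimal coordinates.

v 0.924 -3.191 2.827
v 1.993 -3.123 2.364
v 1.427 -4.757 3.756
v 2.496 -4.689 3.293
v 2.149 -3.899 4.079
v 1.838 -2.931 3.505
v 1.582 -4.949 2.615
v 1.271 -3.981 2.041
v 2.4 -4.209 2.233
v 2.75 -3.56 3.138
v 0.67 -4.32 2.982
v 1.02 -3.671 3.887
v 1.415 -3.02 2.514
v 2.005 -4.86 3.606
v 1.801 -4.396 4.068
v 2.43 -4.356 3.796
v 1.324 -2.907 3.185
v 1.952 -2.867 2.913
v 2.043 -3.323 3.921
v 1.468 -5.013 3.207
v 2.096 -4.973 2.935
v 0.99 -3.524 2.324
v 1.619 -3.484 2.052
v 1.377 -4.557 2.199
v 2.282 -3.618 2.165
v 2.577 -4.538 2.711
v 2.04 -4.691 2.312
v 1.858 -4.122 1.975
v 2.488 -3.236 2.697
v 2.783 -4.157 3.242
v 2.579 -3.693 3.705
v 2.397 -3.124 3.367
v 2.727 -3.875 2.62
v 0.637 -3.723 2.878
v 0.932 -4.644 3.423
v 1.023 -4.756 2.753
v 0.841 -4.187 2.415
v 0.843 -3.342 3.409
v 1.138 -4.262 3.955
v 1.562 -3.758 4.145
v 1.38 -3.189 3.808
v 0.693 -4.005 3.5
v -0.318 1.543 1.599
v 0.361 1.496 1.864
v -0.203 2.37 3.466
v -0.882 2.417 3.201
v 0.358 1.803 1.696
v -0.207 2.676 3.298
v 0.2 2.049 1.505
v -0.365 2.923 3.107
v -0.077 2.18 1.336
v -0.641 3.054 2.939
v -0.409 2.165 1.228
v -0.973 3.039 2.83
v -0.72 2.008 1.204
v -1.284 2.881 2.806
v -0.938 1.744 1.271
v -1.503 2.617 2.873
v -1.015 1.434 1.413
v -1.58 2.307 3.015
v -0.932 1.149 1.598
v -1.497 2.022 3.2
v -0.708 0.954 1.782
v -1.273 1.828 3.384
v -0.395 0.895 1.925
v -0.96 1.768 3.527
v -0.064 0.984 1.993
v -0.629 1.857 3.595
v 0.209 1.201 1.971
v -0.356 2.074 3.573
f 1 38 17
f 38 12 41
f 17 41 6
f 38 41 17
f 1 17 13
f 17 6 18
f 13 18 2
f 17 18 13
f 1 13 22
f 13 2 23
f 22 23 8
f 13 23 22
f 1 22 34
f 22 8 37
f 34 37 11
f 22 37 34
f 1 34 38
f 34 11 42
f 38 42 12
f 34 42 38
f 2 18 29
f 18 6 32
f 29 32 10
f 18 32 29
f 6 41 19
f 41 12 40
f 19 40 5
f 41 40 19
f 12 42 39
f 42 11 35
f 39 35 3
f 42 35 39
f 11 37 36
f 37 8 24
f 36 24 7
f 37 24 36
f 8 23 28
f 23 2 25
f 28 25 9
f 23 25 28
f 4 30 16
f 30 10 31
f 16 31 5
f 30 31 16
f 4 16 14
f 16 5 15
f 14 15 3
f 16 15 14
f 4 14 21
f 14 3 20
f 21 20 7
f 14 20 21
f 4 21 26
f 21 7 27
f 26 27 9
f 21 27 26
f 4 26 30
f 26 9 33
f 30 33 10
f 26 33 30
f 5 31 19
f 31 10 32
f 19 32 6
f 31 32 19
f 3 15 39
f 15 5 40
f 39 40 12
f 15 40 39
f 7 20 36
f 20 3 35
f 36 35 11
f 20 35 36
f 9 27 28
f 27 7 24
f 28 24 8
f 27 24 28
f 10 33 29
f 33 9 25
f 29 25 2
f 33 25 29
f 44 43 47
f 44 47 45
f 45 47 48
f 45 48 46
f 47 43 49
f 47 49 48
f 48 49 50
f 48 50 46
f 49 43 51
f 49 51 50
f 50 51 52
f 50 52 46
f 51 43 53
f 51 53 52
f 52 53 54
f 52 54 46
f 53 43 55
f 53 55 54
f 54 55 56
f 54 56 46
f 55 43 57
f 55 57 56
f 56 57 58
f 56 58 46
f 57 43 59
f 57 59 58
f 58 59 60
f 58 60 46
f 59 43 61
f 59 61 60
f 60 61 62
f 60 62 46
f 61 43 63
f 61 63 62
f 62 63 64
f 62 64 46
f 63 43 65
f 63 65 64
f 64 65 66
f 64 66 46
f 65 43 67
f 65 67 66
f 66 67 68
f 66 68 46
f 67 43 69
f 67 69 68
f 68 69 70
f 68 70 46
f 69 43 44
f 69 44 70
f 70 44 45
f 70 45 46



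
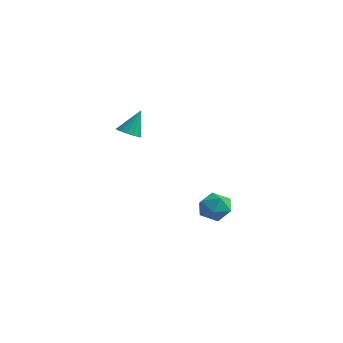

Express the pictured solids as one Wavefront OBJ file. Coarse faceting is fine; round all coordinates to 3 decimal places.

v -3.427 3.375 -2.811
v -3.051 3.717 -3.658
v -1.989 3.503 -2.122
v -1.613 3.845 -2.969
v -2.25 4.397 -2.453
v -3.138 4.318 -2.879
v -1.902 2.902 -2.901
v -2.79 2.823 -3.327
v -2.108 3.425 -3.714
v -2.324 4.349 -3.437
v -2.716 2.871 -2.343
v -2.932 3.795 -2.066
v -3.242 -1.42 3.103
v -2.729 -1.071 2.877
v -3.098 -0.74 4.477
v -3.004 -0.879 2.81
v -3.342 -0.831 2.822
v -3.653 -0.942 2.909
v -3.854 -1.18 3.048
v -3.891 -1.483 3.202
v -3.754 -1.769 3.329
v -3.48 -1.962 3.396
v -3.142 -2.009 3.384
v -2.83 -1.898 3.297
v -2.629 -1.66 3.158
v -2.592 -1.357 3.004
f 1 12 6
f 1 6 2
f 1 2 8
f 1 8 11
f 1 11 12
f 2 6 10
f 6 12 5
f 12 11 3
f 11 8 7
f 8 2 9
f 4 10 5
f 4 5 3
f 4 3 7
f 4 7 9
f 4 9 10
f 5 10 6
f 3 5 12
f 7 3 11
f 9 7 8
f 10 9 2
f 14 13 16
f 14 16 15
f 16 13 17
f 16 17 15
f 17 13 18
f 17 18 15
f 18 13 19
f 18 19 15
f 19 13 20
f 19 20 15
f 20 13 21
f 20 21 15
f 21 13 22
f 21 22 15
f 22 13 23
f 22 23 15
f 23 13 24
f 23 24 15
f 24 13 25
f 24 25 15
f 25 13 26
f 25 26 15
f 26 13 14
f 26 14 15

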